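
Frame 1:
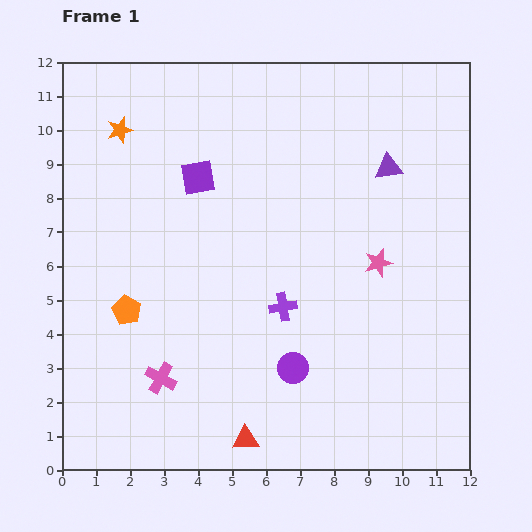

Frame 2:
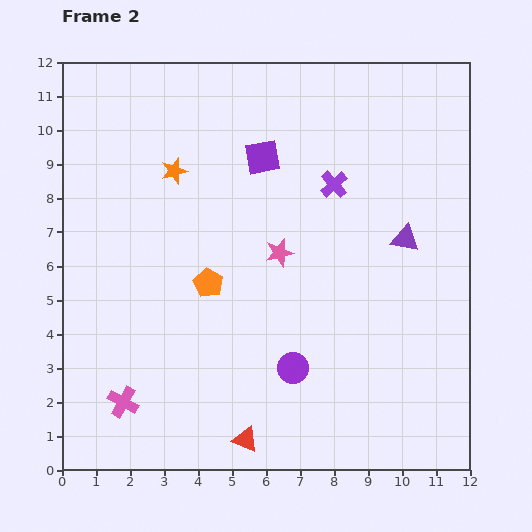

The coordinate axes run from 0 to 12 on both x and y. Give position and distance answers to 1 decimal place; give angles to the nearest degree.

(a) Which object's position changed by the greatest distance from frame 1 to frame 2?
the purple cross

(moved 3.9; next 2.9)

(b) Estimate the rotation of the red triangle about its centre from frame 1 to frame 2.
27° clockwise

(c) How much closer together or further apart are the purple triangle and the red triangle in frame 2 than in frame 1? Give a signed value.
-1.5

Distance in frame 1: 9.0. Distance in frame 2: 7.5.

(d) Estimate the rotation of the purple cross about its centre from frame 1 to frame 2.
31° counter-clockwise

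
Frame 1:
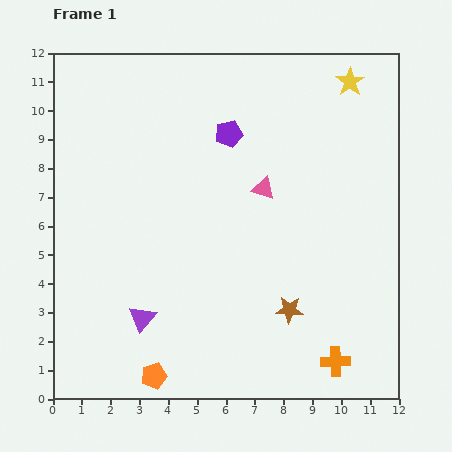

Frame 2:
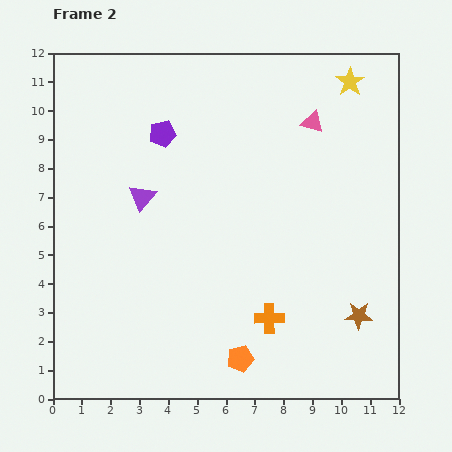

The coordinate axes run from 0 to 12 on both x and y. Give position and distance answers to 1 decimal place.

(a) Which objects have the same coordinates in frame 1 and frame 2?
the yellow star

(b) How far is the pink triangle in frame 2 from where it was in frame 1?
2.9

The pink triangle moved from (7.3, 7.3) to (9.0, 9.6), a distance of √(1.7² + 2.3²) ≈ 2.9.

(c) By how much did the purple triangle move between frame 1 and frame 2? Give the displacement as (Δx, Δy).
(0.0, 4.2)

The purple triangle was at (3.1, 2.8) in frame 1 and (3.1, 7.0) in frame 2.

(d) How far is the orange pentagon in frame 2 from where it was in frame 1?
3.1

The orange pentagon moved from (3.5, 0.8) to (6.5, 1.4), a distance of √(3.0² + 0.6²) ≈ 3.1.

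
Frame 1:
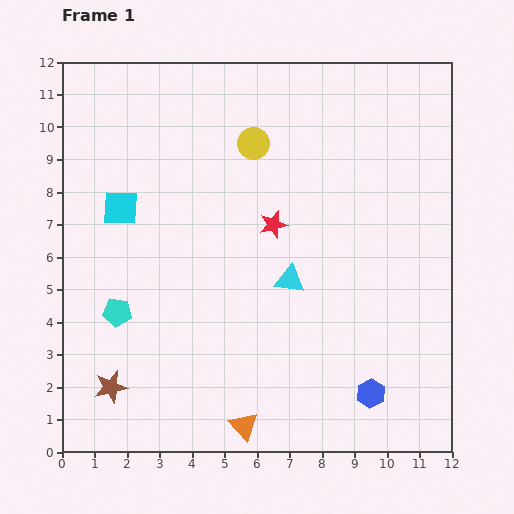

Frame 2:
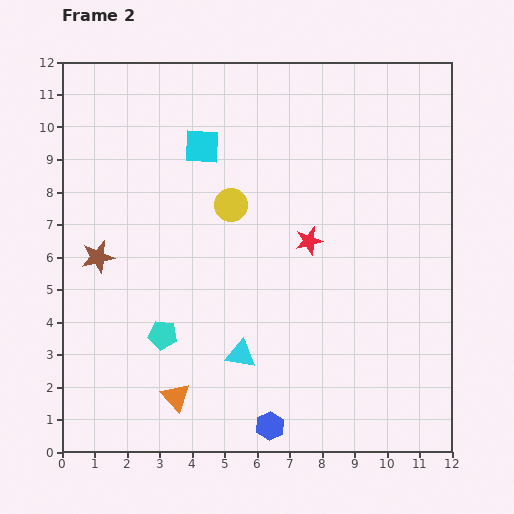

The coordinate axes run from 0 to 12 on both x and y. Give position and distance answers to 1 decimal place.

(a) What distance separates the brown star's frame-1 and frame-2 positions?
4.0

The brown star moved from (1.5, 2.0) to (1.1, 6.0), a distance of √(0.4² + 4.0²) ≈ 4.0.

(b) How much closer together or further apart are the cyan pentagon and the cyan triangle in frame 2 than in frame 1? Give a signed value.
-2.9

Distance in frame 1: 5.4. Distance in frame 2: 2.5.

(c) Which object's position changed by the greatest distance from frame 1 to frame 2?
the brown star

(moved 4.0; next 3.3)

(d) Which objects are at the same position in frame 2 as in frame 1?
none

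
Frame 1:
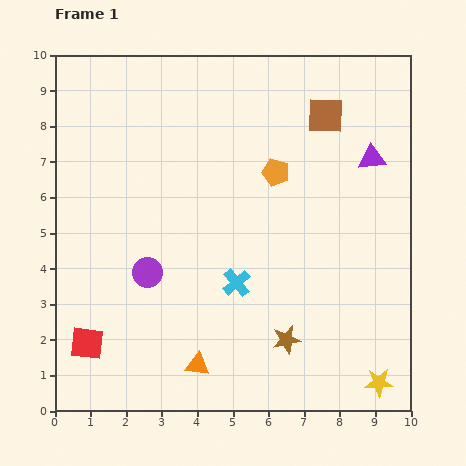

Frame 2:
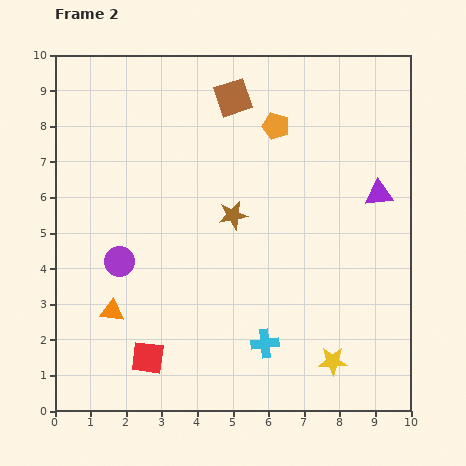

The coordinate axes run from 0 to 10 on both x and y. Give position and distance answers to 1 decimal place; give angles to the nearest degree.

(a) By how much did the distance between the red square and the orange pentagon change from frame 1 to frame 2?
+0.2

Distance in frame 1: 7.2. Distance in frame 2: 7.4.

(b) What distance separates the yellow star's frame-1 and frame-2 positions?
1.4

The yellow star moved from (9.1, 0.8) to (7.8, 1.4), a distance of √(1.3² + 0.6²) ≈ 1.4.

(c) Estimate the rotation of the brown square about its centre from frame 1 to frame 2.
19° counter-clockwise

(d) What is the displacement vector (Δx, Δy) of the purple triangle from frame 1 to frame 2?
(0.2, -1.0)

The purple triangle was at (8.9, 7.1) in frame 1 and (9.1, 6.1) in frame 2.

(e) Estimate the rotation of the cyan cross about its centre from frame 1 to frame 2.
33° clockwise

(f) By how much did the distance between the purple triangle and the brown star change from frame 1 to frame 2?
-1.5

Distance in frame 1: 5.6. Distance in frame 2: 4.1.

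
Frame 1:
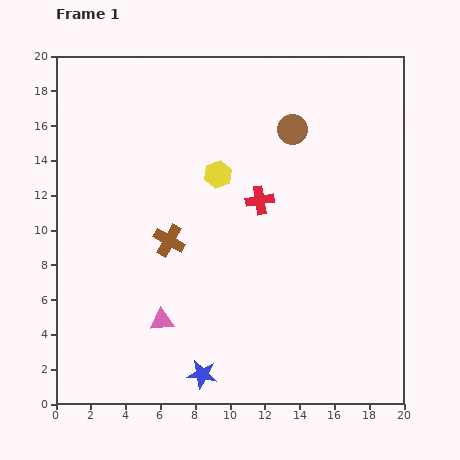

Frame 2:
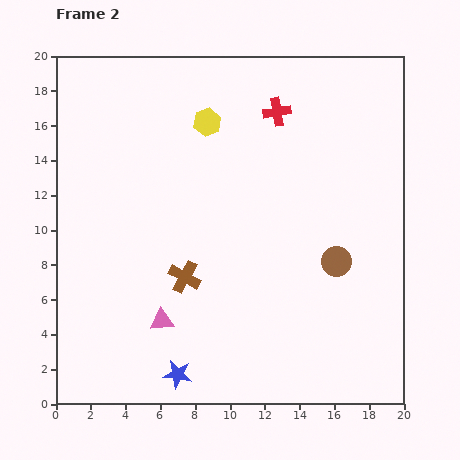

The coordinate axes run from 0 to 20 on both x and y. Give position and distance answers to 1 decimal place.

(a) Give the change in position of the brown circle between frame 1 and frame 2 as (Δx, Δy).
(2.5, -7.6)

The brown circle was at (13.6, 15.8) in frame 1 and (16.1, 8.2) in frame 2.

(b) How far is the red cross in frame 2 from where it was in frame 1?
5.2

The red cross moved from (11.7, 11.7) to (12.7, 16.8), a distance of √(1.0² + 5.1²) ≈ 5.2.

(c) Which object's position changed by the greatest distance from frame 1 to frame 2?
the brown circle

(moved 8.0; next 5.2)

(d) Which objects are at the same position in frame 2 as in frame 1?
the pink triangle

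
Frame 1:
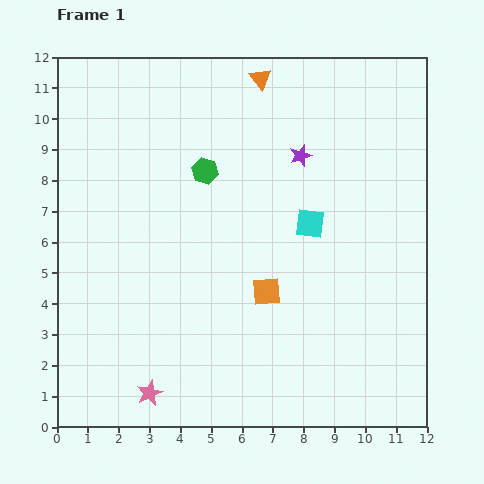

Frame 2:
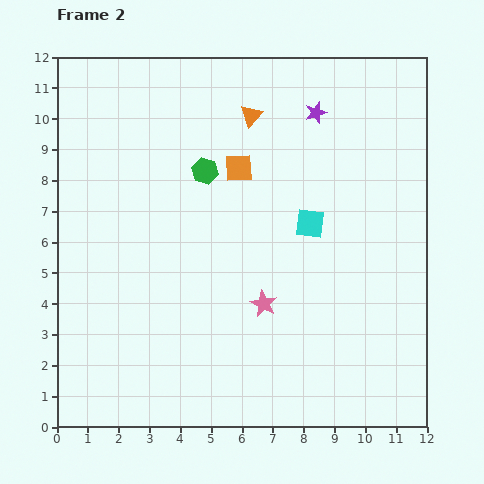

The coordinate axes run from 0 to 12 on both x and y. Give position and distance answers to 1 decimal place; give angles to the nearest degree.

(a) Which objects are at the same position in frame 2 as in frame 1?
the green hexagon, the cyan square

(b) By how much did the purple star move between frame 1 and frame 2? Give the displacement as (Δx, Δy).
(0.5, 1.4)

The purple star was at (7.9, 8.8) in frame 1 and (8.4, 10.2) in frame 2.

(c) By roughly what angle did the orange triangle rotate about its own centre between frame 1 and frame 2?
21° clockwise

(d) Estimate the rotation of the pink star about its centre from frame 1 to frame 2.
20° counter-clockwise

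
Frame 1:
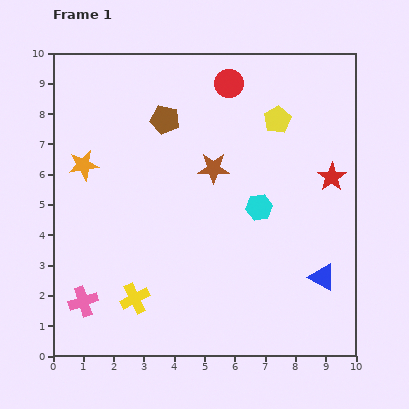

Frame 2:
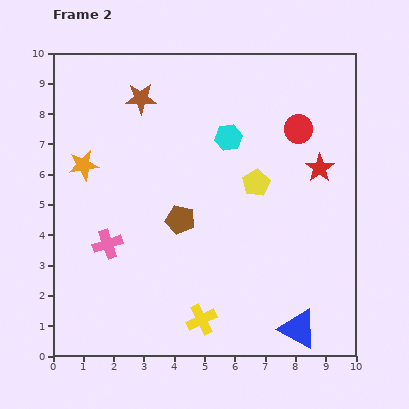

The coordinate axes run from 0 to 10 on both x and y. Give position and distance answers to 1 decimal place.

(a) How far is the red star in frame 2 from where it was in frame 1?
0.5

The red star moved from (9.2, 5.9) to (8.8, 6.2), a distance of √(0.4² + 0.3²) ≈ 0.5.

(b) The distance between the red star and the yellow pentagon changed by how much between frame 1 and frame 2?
-0.4

Distance in frame 1: 2.6. Distance in frame 2: 2.2.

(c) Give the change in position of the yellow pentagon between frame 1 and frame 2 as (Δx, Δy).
(-0.7, -2.1)

The yellow pentagon was at (7.4, 7.8) in frame 1 and (6.7, 5.7) in frame 2.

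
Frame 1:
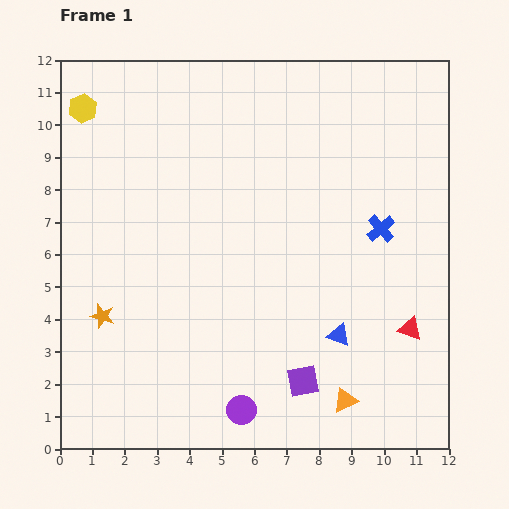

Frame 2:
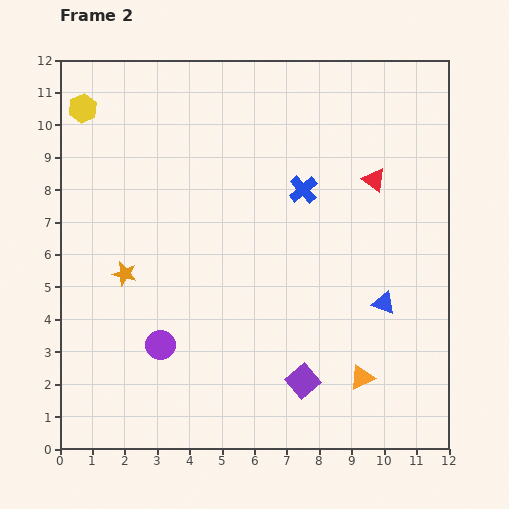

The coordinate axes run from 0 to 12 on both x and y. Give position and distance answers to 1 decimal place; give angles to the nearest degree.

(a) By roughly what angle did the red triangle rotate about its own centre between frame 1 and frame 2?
19° clockwise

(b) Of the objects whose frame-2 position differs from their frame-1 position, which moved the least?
the orange triangle

(moved 0.9)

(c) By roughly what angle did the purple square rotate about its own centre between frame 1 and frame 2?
30° counter-clockwise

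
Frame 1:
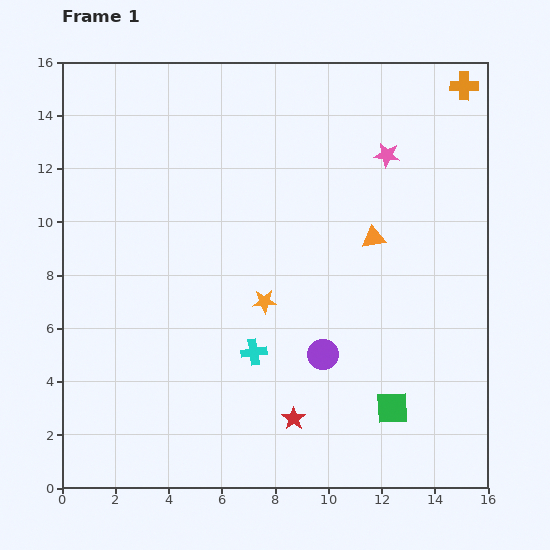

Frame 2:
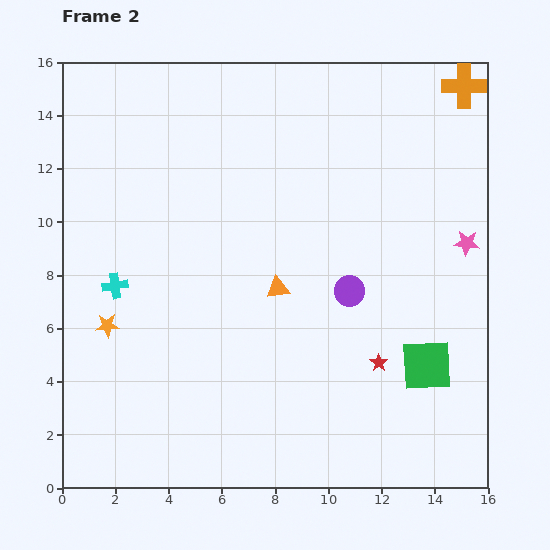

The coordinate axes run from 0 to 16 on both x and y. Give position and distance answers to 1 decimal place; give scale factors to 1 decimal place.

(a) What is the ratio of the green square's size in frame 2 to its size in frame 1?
1.6×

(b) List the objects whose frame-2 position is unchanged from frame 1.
the orange cross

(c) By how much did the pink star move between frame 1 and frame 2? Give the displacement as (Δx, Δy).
(3.0, -3.3)

The pink star was at (12.2, 12.5) in frame 1 and (15.2, 9.2) in frame 2.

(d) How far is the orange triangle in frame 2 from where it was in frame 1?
4.1

The orange triangle moved from (11.7, 9.4) to (8.1, 7.5), a distance of √(3.6² + 1.9²) ≈ 4.1.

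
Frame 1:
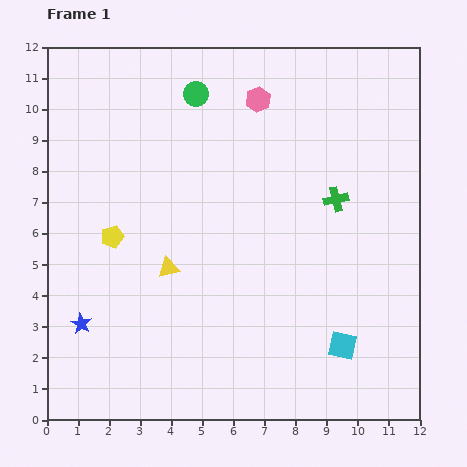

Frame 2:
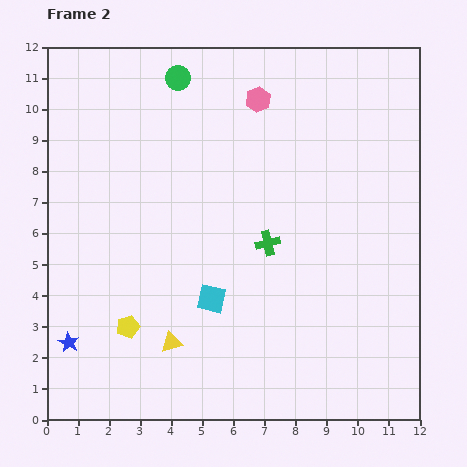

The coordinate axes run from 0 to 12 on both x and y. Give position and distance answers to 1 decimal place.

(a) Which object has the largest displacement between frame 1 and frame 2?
the cyan square

(moved 4.5; next 2.9)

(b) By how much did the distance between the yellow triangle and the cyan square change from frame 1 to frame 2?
-4.2

Distance in frame 1: 6.1. Distance in frame 2: 1.9.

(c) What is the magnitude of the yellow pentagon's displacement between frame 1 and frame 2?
2.9

The yellow pentagon moved from (2.1, 5.9) to (2.6, 3.0), a distance of √(0.5² + 2.9²) ≈ 2.9.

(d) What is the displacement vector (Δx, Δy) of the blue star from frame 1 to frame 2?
(-0.4, -0.6)

The blue star was at (1.1, 3.1) in frame 1 and (0.7, 2.5) in frame 2.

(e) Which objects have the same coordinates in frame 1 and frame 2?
the pink hexagon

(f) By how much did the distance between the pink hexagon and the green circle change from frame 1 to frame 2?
+0.7

Distance in frame 1: 2.0. Distance in frame 2: 2.7.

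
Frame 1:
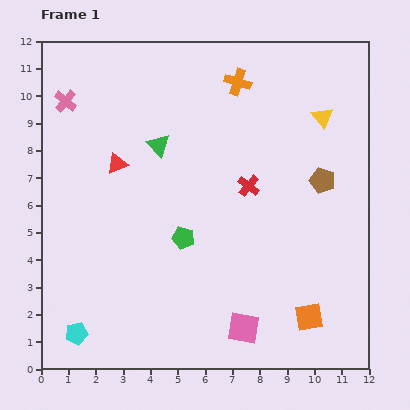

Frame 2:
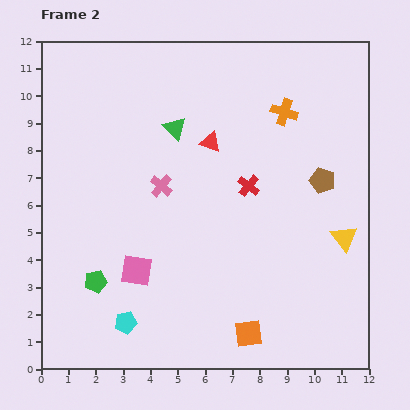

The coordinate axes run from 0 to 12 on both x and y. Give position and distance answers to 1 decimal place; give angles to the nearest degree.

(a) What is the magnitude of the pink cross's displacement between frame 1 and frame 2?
4.7

The pink cross moved from (0.9, 9.8) to (4.4, 6.7), a distance of √(3.5² + 3.1²) ≈ 4.7.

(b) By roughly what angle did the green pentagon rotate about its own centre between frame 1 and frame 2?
26° counter-clockwise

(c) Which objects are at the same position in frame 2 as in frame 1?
the red cross, the brown pentagon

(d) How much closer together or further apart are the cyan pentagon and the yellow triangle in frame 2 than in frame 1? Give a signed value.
-3.4

Distance in frame 1: 12.0. Distance in frame 2: 8.6.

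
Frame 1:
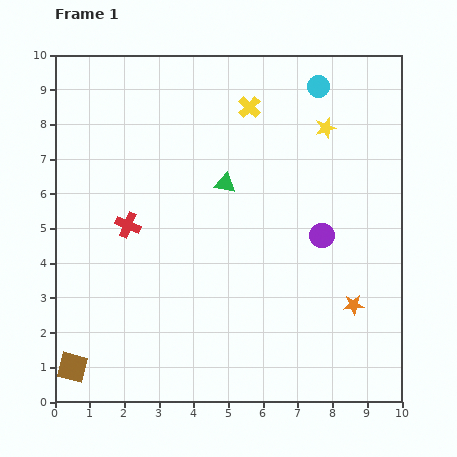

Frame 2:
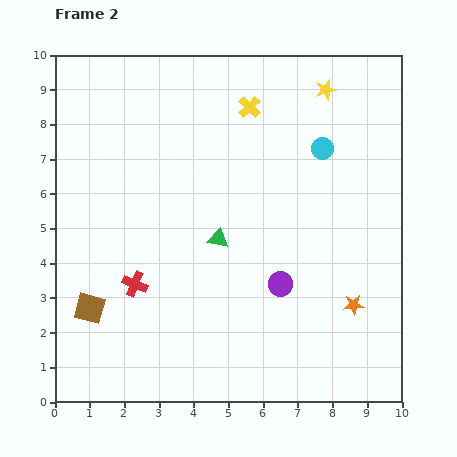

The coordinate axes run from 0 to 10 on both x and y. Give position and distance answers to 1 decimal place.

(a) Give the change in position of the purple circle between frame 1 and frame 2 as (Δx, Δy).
(-1.2, -1.4)

The purple circle was at (7.7, 4.8) in frame 1 and (6.5, 3.4) in frame 2.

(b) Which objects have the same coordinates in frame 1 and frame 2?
the orange star, the yellow cross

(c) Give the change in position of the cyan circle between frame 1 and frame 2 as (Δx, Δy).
(0.1, -1.8)

The cyan circle was at (7.6, 9.1) in frame 1 and (7.7, 7.3) in frame 2.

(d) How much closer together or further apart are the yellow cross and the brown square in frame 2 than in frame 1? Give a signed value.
-1.7

Distance in frame 1: 9.1. Distance in frame 2: 7.4.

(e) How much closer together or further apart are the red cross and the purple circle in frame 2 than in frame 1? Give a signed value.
-1.4

Distance in frame 1: 5.6. Distance in frame 2: 4.2.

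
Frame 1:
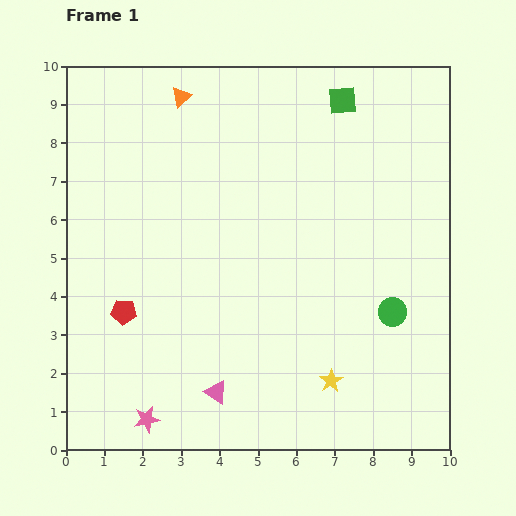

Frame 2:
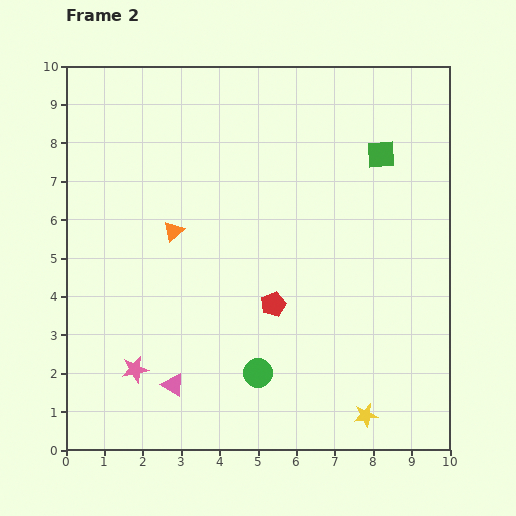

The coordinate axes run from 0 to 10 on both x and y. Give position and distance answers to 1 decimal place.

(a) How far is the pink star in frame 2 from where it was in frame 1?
1.3

The pink star moved from (2.1, 0.8) to (1.8, 2.1), a distance of √(0.3² + 1.3²) ≈ 1.3.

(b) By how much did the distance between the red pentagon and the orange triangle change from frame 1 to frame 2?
-2.6

Distance in frame 1: 5.8. Distance in frame 2: 3.2.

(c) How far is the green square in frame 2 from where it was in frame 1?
1.7

The green square moved from (7.2, 9.1) to (8.2, 7.7), a distance of √(1.0² + 1.4²) ≈ 1.7.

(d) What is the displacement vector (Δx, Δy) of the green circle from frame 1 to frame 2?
(-3.5, -1.6)

The green circle was at (8.5, 3.6) in frame 1 and (5.0, 2.0) in frame 2.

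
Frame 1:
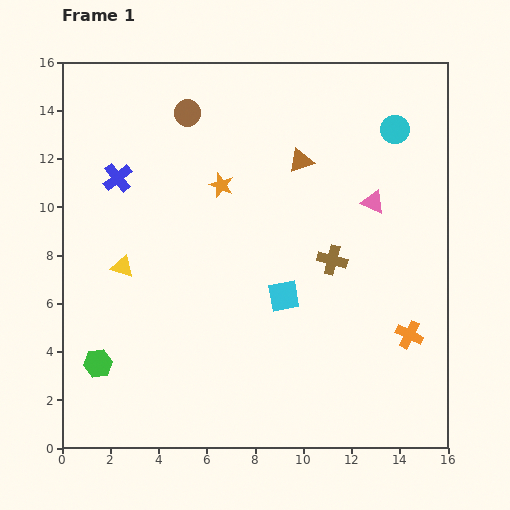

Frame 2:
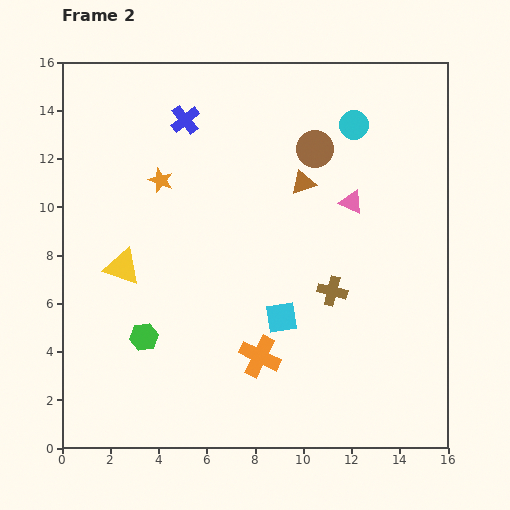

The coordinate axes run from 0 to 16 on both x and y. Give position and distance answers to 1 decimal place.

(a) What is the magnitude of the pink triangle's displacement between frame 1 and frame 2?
0.9

The pink triangle moved from (12.9, 10.2) to (12.0, 10.2), a distance of √(0.9² + 0.0²) ≈ 0.9.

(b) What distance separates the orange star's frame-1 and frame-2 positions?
2.5

The orange star moved from (6.6, 10.9) to (4.1, 11.1), a distance of √(2.5² + 0.2²) ≈ 2.5.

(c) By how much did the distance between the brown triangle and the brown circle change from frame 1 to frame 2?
-3.6

Distance in frame 1: 5.1. Distance in frame 2: 1.5.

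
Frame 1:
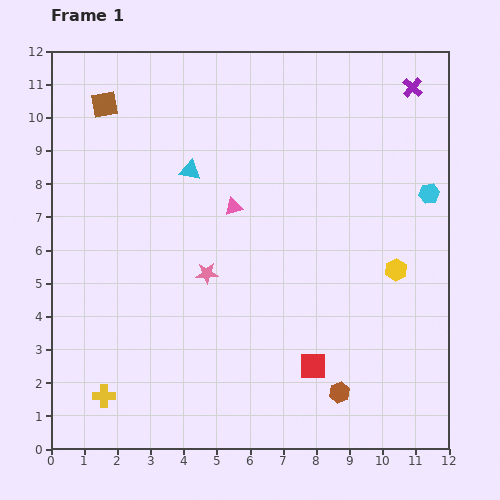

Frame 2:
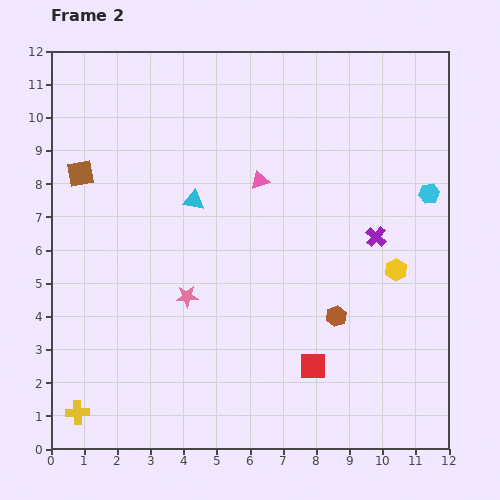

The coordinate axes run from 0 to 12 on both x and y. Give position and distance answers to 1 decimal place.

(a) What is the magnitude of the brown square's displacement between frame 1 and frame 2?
2.2

The brown square moved from (1.6, 10.4) to (0.9, 8.3), a distance of √(0.7² + 2.1²) ≈ 2.2.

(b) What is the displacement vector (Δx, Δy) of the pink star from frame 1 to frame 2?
(-0.6, -0.7)

The pink star was at (4.7, 5.3) in frame 1 and (4.1, 4.6) in frame 2.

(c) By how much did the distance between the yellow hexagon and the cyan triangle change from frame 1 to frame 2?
-0.4

Distance in frame 1: 6.9. Distance in frame 2: 6.5.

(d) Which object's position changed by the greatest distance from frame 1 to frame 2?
the purple cross

(moved 4.6; next 2.3)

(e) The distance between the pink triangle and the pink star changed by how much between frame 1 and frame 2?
+1.9

Distance in frame 1: 2.2. Distance in frame 2: 4.1.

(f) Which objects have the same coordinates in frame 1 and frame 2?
the yellow hexagon, the cyan hexagon, the red square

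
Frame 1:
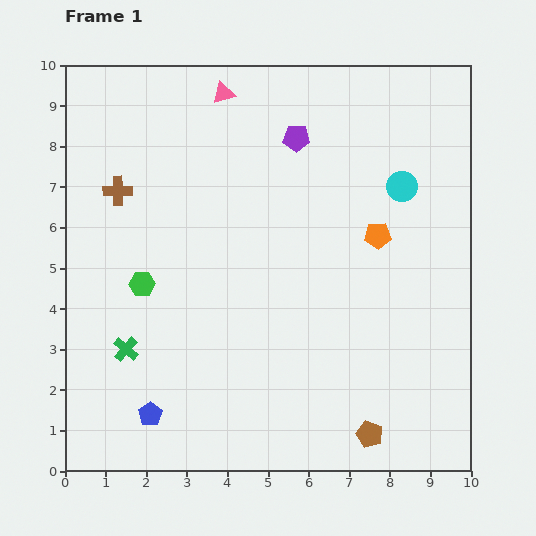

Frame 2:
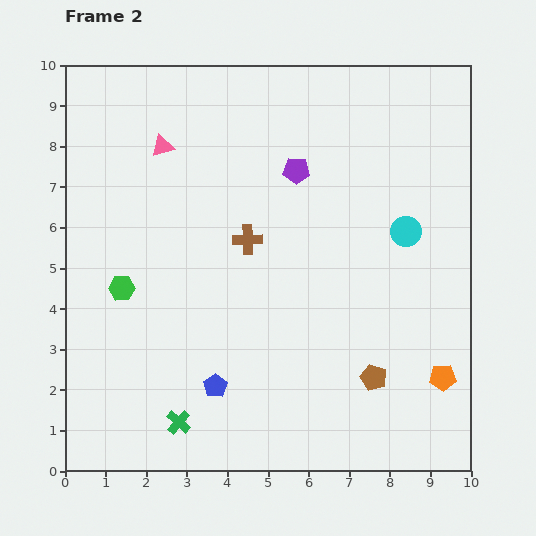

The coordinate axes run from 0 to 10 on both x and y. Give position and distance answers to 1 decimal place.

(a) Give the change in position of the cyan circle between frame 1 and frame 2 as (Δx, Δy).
(0.1, -1.1)

The cyan circle was at (8.3, 7.0) in frame 1 and (8.4, 5.9) in frame 2.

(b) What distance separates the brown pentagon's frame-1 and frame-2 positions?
1.4

The brown pentagon moved from (7.5, 0.9) to (7.6, 2.3), a distance of √(0.1² + 1.4²) ≈ 1.4.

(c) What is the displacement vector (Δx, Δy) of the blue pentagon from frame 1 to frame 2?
(1.6, 0.7)

The blue pentagon was at (2.1, 1.4) in frame 1 and (3.7, 2.1) in frame 2.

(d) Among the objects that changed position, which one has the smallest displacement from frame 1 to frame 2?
the green hexagon

(moved 0.5)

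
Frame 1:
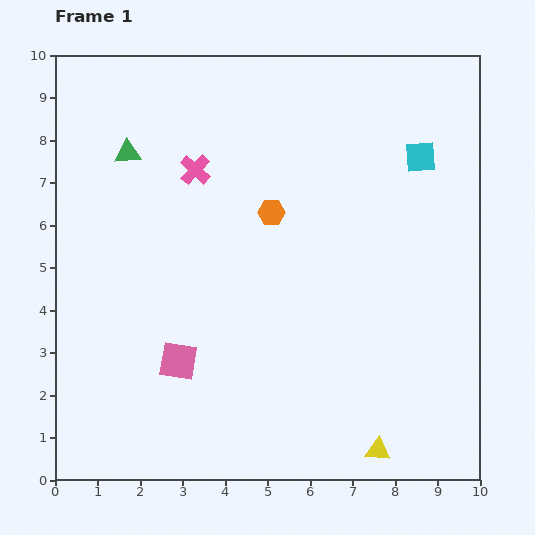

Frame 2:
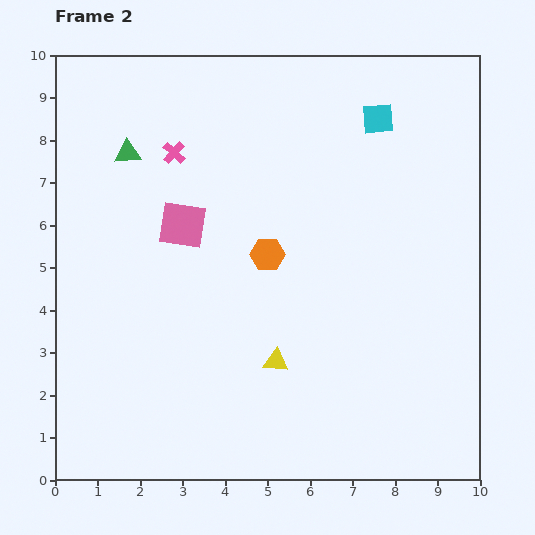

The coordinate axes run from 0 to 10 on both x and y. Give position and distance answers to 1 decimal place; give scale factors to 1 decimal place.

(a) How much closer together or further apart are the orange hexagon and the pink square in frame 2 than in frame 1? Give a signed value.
-2.0

Distance in frame 1: 4.1. Distance in frame 2: 2.1.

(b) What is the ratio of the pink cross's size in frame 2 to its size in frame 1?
0.7×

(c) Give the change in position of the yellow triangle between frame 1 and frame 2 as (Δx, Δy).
(-2.4, 2.1)

The yellow triangle was at (7.6, 0.7) in frame 1 and (5.2, 2.8) in frame 2.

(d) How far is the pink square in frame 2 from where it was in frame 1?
3.2

The pink square moved from (2.9, 2.8) to (3.0, 6.0), a distance of √(0.1² + 3.2²) ≈ 3.2.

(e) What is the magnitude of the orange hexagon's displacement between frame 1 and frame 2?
1.0

The orange hexagon moved from (5.1, 6.3) to (5.0, 5.3), a distance of √(0.1² + 1.0²) ≈ 1.0.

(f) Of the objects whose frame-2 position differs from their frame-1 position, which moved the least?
the pink cross

(moved 0.6)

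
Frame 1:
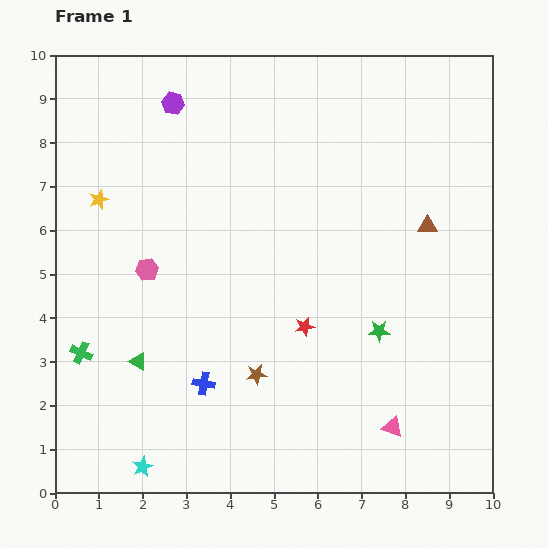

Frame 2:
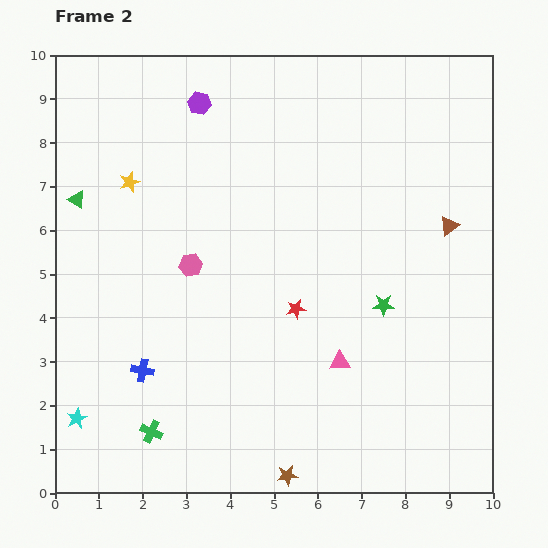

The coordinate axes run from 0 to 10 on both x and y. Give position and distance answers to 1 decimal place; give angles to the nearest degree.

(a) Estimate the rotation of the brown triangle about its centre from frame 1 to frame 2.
34° counter-clockwise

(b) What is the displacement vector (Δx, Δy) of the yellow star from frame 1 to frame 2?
(0.7, 0.4)

The yellow star was at (1.0, 6.7) in frame 1 and (1.7, 7.1) in frame 2.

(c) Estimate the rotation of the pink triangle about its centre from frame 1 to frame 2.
21° counter-clockwise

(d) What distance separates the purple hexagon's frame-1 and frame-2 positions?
0.6

The purple hexagon moved from (2.7, 8.9) to (3.3, 8.9), a distance of √(0.6² + 0.0²) ≈ 0.6.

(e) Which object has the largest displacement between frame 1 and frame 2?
the green triangle

(moved 4.0; next 2.4)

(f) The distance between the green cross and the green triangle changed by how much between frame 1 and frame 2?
+4.3

Distance in frame 1: 1.3. Distance in frame 2: 5.6.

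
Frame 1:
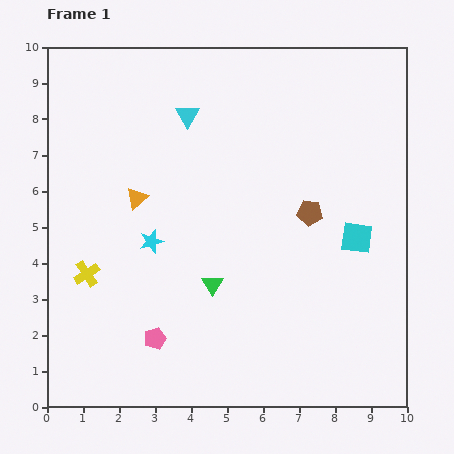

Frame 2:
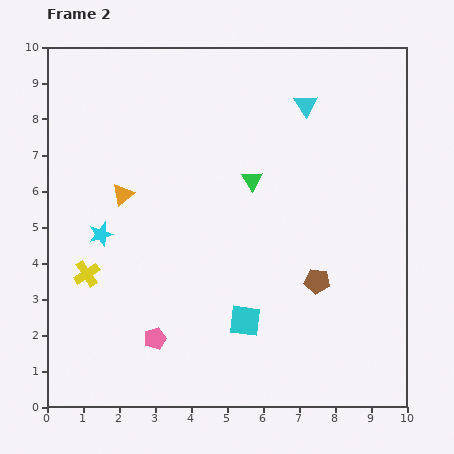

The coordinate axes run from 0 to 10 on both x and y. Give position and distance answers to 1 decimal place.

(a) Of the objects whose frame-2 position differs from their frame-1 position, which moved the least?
the orange triangle

(moved 0.4)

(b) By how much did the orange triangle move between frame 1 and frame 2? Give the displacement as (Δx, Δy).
(-0.4, 0.1)

The orange triangle was at (2.5, 5.8) in frame 1 and (2.1, 5.9) in frame 2.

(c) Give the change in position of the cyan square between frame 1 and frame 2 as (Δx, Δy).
(-3.1, -2.3)

The cyan square was at (8.6, 4.7) in frame 1 and (5.5, 2.4) in frame 2.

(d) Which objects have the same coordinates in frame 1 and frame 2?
the pink pentagon, the yellow cross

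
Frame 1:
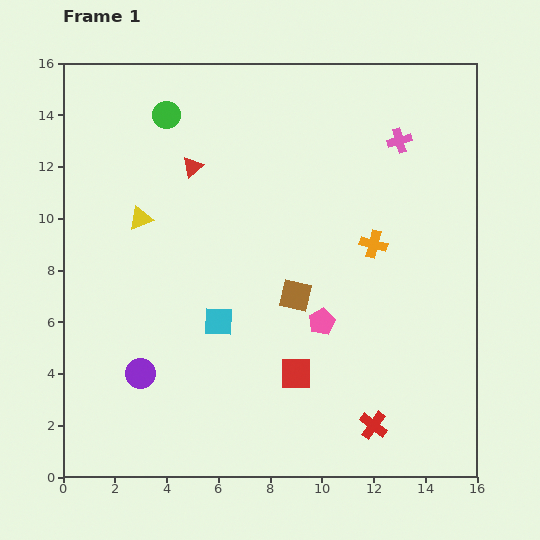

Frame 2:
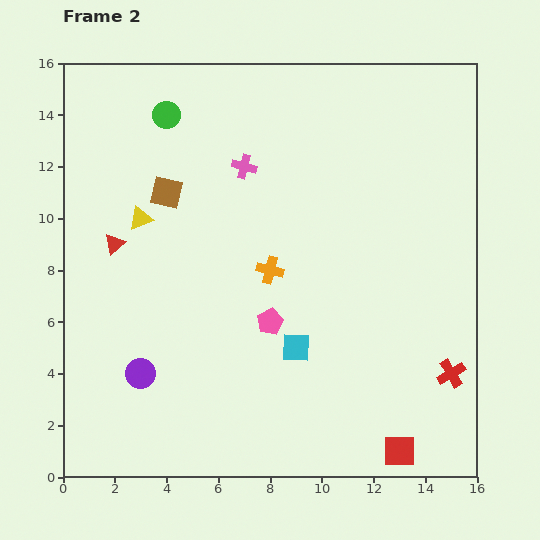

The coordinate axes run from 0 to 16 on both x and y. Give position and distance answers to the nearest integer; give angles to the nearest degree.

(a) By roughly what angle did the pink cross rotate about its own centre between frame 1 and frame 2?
30° clockwise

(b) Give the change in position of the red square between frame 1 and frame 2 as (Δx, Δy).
(4, -3)

The red square was at (9, 4) in frame 1 and (13, 1) in frame 2.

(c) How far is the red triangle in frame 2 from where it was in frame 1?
4

The red triangle moved from (5, 12) to (2, 9), a distance of √(3² + 3²) ≈ 4.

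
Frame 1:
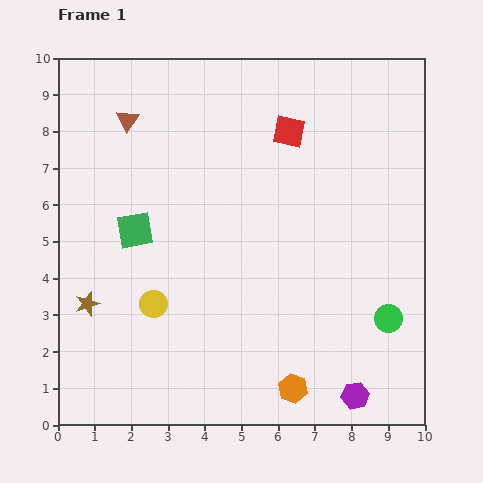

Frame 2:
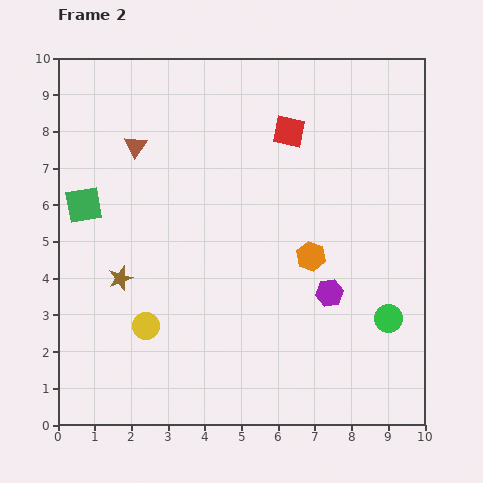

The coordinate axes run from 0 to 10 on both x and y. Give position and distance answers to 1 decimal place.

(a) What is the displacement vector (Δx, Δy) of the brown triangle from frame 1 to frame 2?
(0.2, -0.7)

The brown triangle was at (1.9, 8.3) in frame 1 and (2.1, 7.6) in frame 2.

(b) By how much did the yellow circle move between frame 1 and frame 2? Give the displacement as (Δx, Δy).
(-0.2, -0.6)

The yellow circle was at (2.6, 3.3) in frame 1 and (2.4, 2.7) in frame 2.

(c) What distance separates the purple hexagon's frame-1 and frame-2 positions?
2.9

The purple hexagon moved from (8.1, 0.8) to (7.4, 3.6), a distance of √(0.7² + 2.8²) ≈ 2.9.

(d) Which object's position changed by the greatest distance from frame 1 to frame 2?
the orange hexagon

(moved 3.6; next 2.9)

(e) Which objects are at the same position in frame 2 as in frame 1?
the green circle, the red square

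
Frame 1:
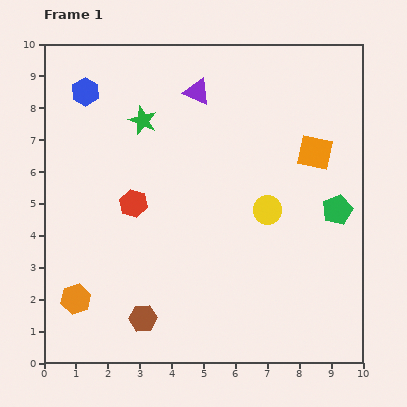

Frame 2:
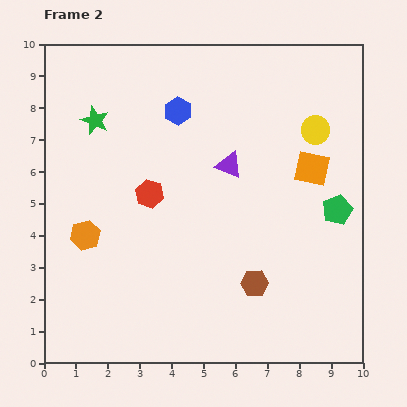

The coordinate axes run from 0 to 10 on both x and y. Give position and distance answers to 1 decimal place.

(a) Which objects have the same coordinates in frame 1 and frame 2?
the green pentagon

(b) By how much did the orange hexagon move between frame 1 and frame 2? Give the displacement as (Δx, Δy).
(0.3, 2.0)

The orange hexagon was at (1.0, 2.0) in frame 1 and (1.3, 4.0) in frame 2.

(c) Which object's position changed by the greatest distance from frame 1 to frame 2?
the brown hexagon

(moved 3.7; next 3.0)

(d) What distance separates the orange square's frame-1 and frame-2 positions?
0.5

The orange square moved from (8.5, 6.6) to (8.4, 6.1), a distance of √(0.1² + 0.5²) ≈ 0.5.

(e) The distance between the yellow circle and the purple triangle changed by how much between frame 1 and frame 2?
-1.4

Distance in frame 1: 4.3. Distance in frame 2: 2.9.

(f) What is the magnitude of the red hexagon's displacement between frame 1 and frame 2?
0.6

The red hexagon moved from (2.8, 5.0) to (3.3, 5.3), a distance of √(0.5² + 0.3²) ≈ 0.6.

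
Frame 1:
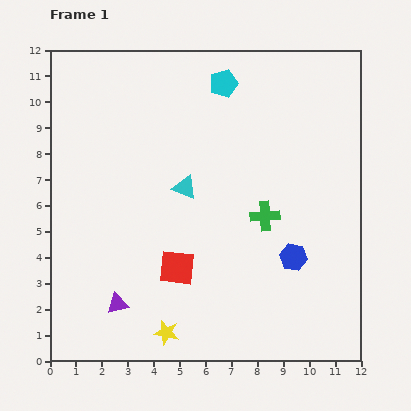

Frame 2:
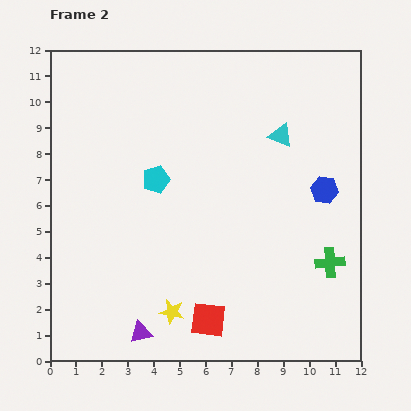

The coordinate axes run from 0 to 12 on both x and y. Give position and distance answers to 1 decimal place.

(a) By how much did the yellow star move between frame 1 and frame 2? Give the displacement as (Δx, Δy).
(0.2, 0.8)

The yellow star was at (4.5, 1.1) in frame 1 and (4.7, 1.9) in frame 2.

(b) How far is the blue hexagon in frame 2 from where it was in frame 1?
2.9

The blue hexagon moved from (9.4, 4.0) to (10.6, 6.6), a distance of √(1.2² + 2.6²) ≈ 2.9.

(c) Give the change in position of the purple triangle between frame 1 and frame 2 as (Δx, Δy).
(0.9, -1.1)

The purple triangle was at (2.6, 2.2) in frame 1 and (3.5, 1.1) in frame 2.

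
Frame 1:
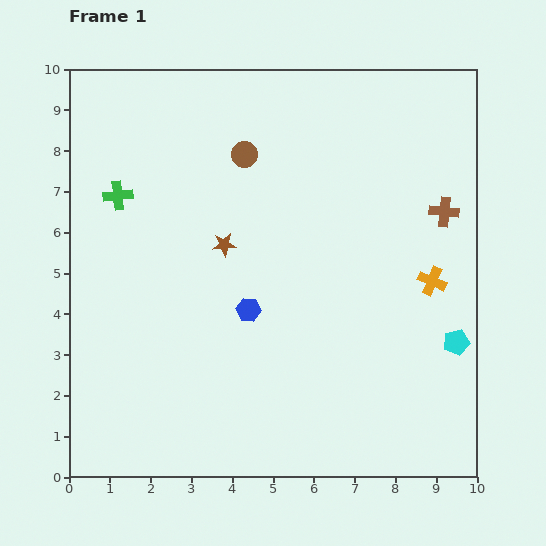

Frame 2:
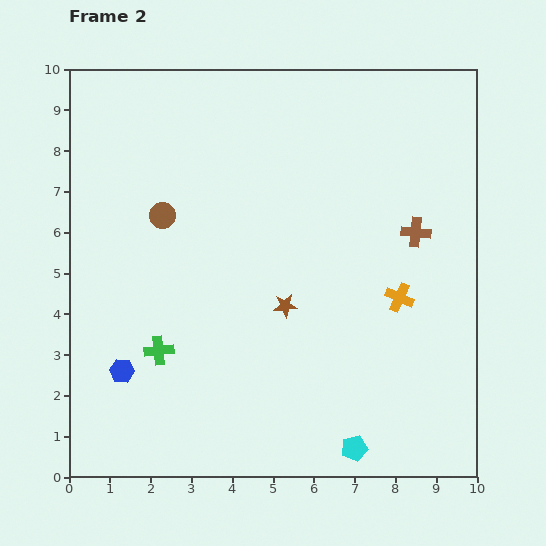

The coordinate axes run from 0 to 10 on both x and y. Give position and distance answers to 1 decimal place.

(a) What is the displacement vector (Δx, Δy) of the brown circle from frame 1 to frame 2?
(-2.0, -1.5)

The brown circle was at (4.3, 7.9) in frame 1 and (2.3, 6.4) in frame 2.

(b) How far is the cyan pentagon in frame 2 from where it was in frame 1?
3.6

The cyan pentagon moved from (9.5, 3.3) to (7.0, 0.7), a distance of √(2.5² + 2.6²) ≈ 3.6.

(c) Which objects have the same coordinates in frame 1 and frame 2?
none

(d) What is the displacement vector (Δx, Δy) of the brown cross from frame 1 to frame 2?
(-0.7, -0.5)

The brown cross was at (9.2, 6.5) in frame 1 and (8.5, 6.0) in frame 2.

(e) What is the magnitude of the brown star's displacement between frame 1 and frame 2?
2.1

The brown star moved from (3.8, 5.7) to (5.3, 4.2), a distance of √(1.5² + 1.5²) ≈ 2.1.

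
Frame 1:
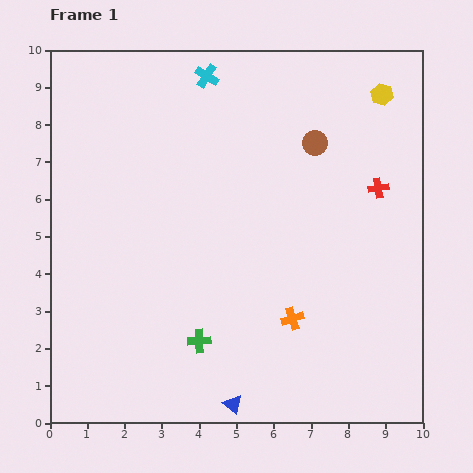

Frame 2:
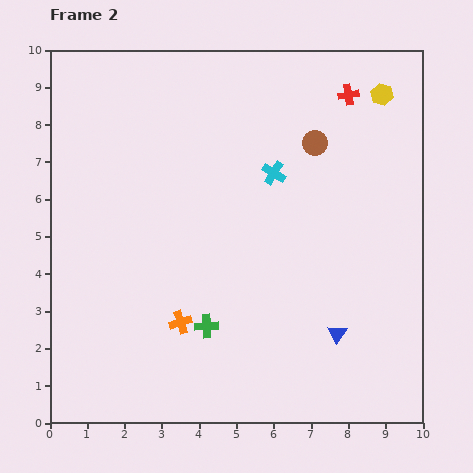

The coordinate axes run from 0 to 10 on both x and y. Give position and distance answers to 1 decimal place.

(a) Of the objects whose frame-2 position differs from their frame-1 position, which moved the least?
the green cross

(moved 0.4)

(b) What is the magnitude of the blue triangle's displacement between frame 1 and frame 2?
3.4

The blue triangle moved from (4.9, 0.5) to (7.7, 2.4), a distance of √(2.8² + 1.9²) ≈ 3.4.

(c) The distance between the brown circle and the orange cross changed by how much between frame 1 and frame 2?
+1.3

Distance in frame 1: 4.7. Distance in frame 2: 6.0.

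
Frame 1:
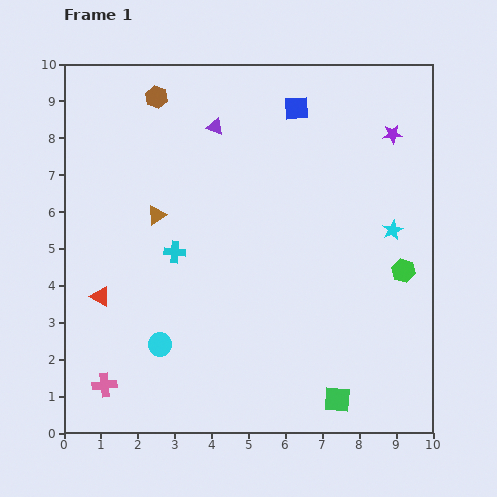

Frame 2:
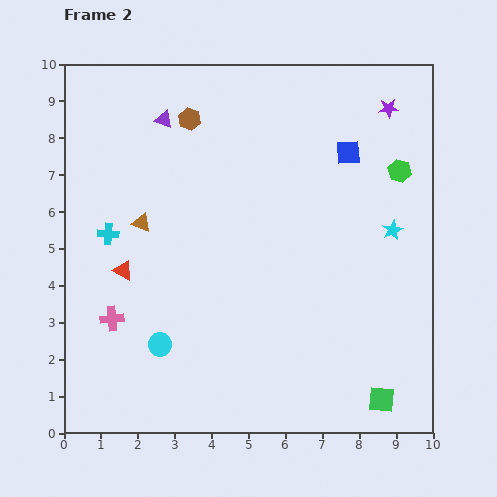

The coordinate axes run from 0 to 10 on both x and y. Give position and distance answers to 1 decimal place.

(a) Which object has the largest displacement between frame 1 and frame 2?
the green hexagon

(moved 2.7; next 1.9)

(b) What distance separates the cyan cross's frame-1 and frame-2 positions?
1.9

The cyan cross moved from (3.0, 4.9) to (1.2, 5.4), a distance of √(1.8² + 0.5²) ≈ 1.9.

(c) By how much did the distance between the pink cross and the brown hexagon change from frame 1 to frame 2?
-2.1

Distance in frame 1: 7.9. Distance in frame 2: 5.8.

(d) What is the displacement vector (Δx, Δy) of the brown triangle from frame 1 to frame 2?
(-0.4, -0.2)

The brown triangle was at (2.5, 5.9) in frame 1 and (2.1, 5.7) in frame 2.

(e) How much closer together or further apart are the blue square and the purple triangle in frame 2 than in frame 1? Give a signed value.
+2.8

Distance in frame 1: 2.3. Distance in frame 2: 5.1.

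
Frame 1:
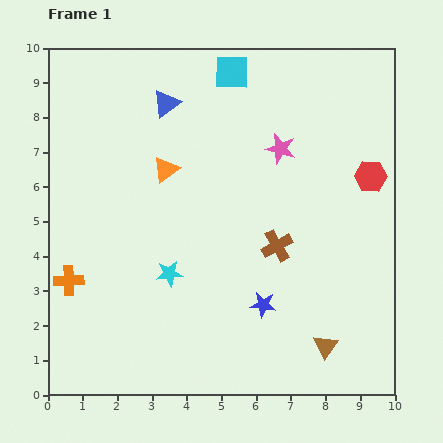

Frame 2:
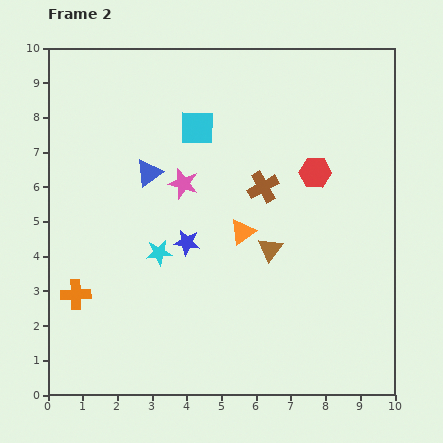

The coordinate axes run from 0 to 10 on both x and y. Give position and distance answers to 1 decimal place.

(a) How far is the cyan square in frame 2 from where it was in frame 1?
1.9

The cyan square moved from (5.3, 9.3) to (4.3, 7.7), a distance of √(1.0² + 1.6²) ≈ 1.9.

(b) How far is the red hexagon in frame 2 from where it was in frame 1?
1.6

The red hexagon moved from (9.3, 6.3) to (7.7, 6.4), a distance of √(1.6² + 0.1²) ≈ 1.6.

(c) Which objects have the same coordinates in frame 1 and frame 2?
none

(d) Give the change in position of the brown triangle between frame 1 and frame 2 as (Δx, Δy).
(-1.6, 2.8)

The brown triangle was at (8.0, 1.4) in frame 1 and (6.4, 4.2) in frame 2.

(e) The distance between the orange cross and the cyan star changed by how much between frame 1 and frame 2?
-0.2

Distance in frame 1: 2.9. Distance in frame 2: 2.7.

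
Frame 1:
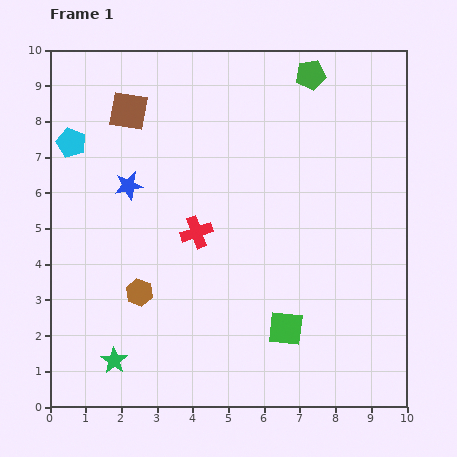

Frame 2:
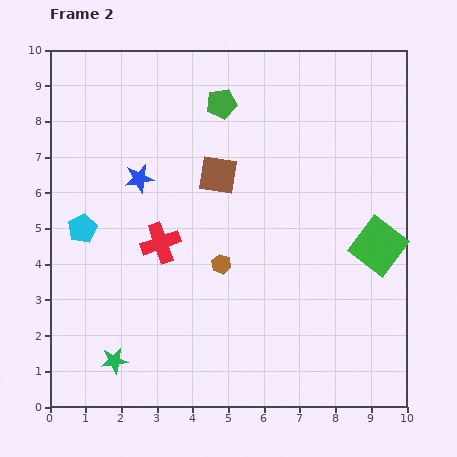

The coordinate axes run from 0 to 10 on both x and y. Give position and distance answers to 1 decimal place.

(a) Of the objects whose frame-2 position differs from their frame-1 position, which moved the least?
the blue star

(moved 0.4)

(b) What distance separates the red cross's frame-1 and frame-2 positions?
1.0

The red cross moved from (4.1, 4.9) to (3.1, 4.6), a distance of √(1.0² + 0.3²) ≈ 1.0.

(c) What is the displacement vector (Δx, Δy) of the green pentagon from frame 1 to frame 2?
(-2.5, -0.8)

The green pentagon was at (7.3, 9.3) in frame 1 and (4.8, 8.5) in frame 2.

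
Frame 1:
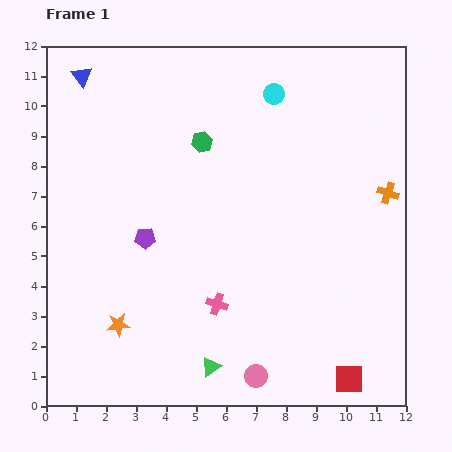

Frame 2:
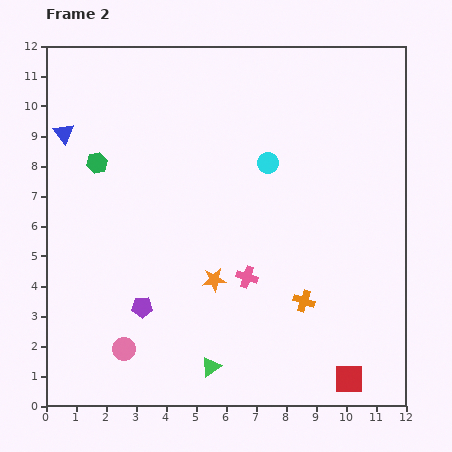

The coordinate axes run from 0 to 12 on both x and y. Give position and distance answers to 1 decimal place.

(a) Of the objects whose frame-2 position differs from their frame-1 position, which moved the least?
the pink cross

(moved 1.3)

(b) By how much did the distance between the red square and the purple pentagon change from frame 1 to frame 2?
-1.0

Distance in frame 1: 8.3. Distance in frame 2: 7.3.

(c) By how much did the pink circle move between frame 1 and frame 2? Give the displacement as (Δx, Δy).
(-4.4, 0.9)

The pink circle was at (7.0, 1.0) in frame 1 and (2.6, 1.9) in frame 2.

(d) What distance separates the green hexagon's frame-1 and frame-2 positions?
3.6

The green hexagon moved from (5.2, 8.8) to (1.7, 8.1), a distance of √(3.5² + 0.7²) ≈ 3.6.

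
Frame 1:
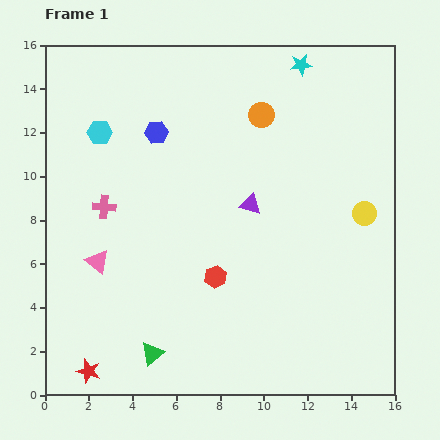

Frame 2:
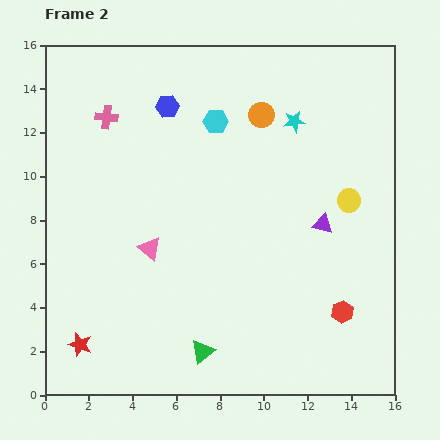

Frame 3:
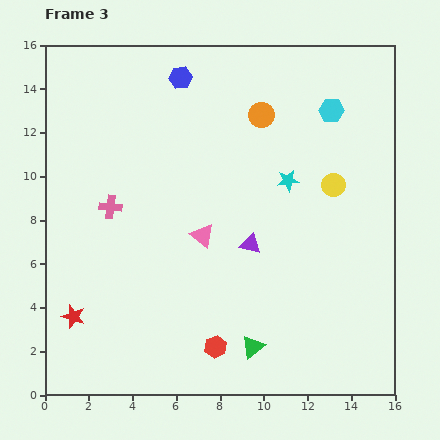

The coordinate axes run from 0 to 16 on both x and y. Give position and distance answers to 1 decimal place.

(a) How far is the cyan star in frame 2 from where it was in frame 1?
2.6

The cyan star moved from (11.7, 15.1) to (11.4, 12.5), a distance of √(0.3² + 2.6²) ≈ 2.6.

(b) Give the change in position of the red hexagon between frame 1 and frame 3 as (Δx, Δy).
(0.0, -3.2)

The red hexagon was at (7.8, 5.4) in frame 1 and (7.8, 2.2) in frame 3.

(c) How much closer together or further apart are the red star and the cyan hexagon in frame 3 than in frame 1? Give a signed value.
+4.2

Distance in frame 1: 10.9. Distance in frame 3: 15.1.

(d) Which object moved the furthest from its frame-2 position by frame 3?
the red hexagon

(moved 6.0; next 5.3)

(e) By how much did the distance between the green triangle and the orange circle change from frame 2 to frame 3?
-0.5

Distance in frame 2: 11.1. Distance in frame 3: 10.6.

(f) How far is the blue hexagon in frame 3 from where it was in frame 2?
1.4

The blue hexagon moved from (5.6, 13.2) to (6.2, 14.5), a distance of √(0.6² + 1.3²) ≈ 1.4.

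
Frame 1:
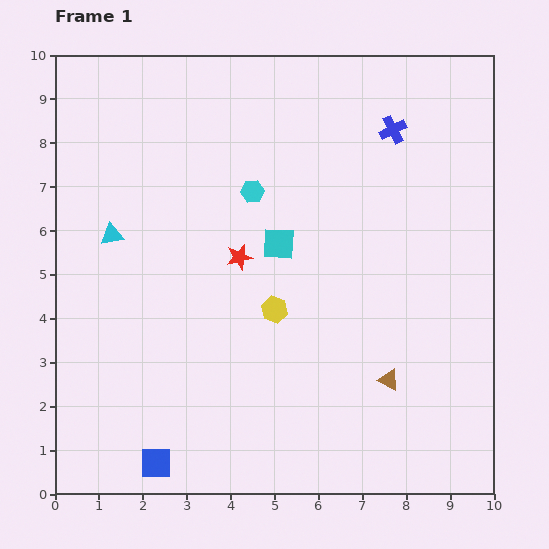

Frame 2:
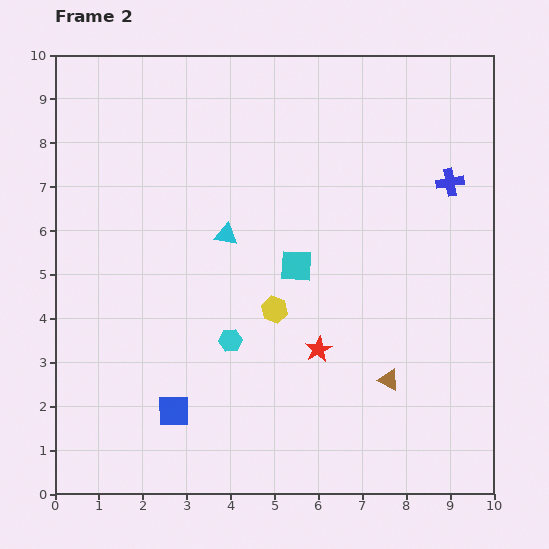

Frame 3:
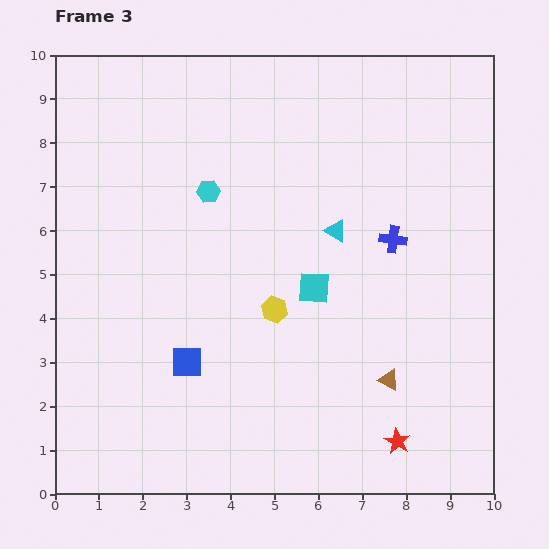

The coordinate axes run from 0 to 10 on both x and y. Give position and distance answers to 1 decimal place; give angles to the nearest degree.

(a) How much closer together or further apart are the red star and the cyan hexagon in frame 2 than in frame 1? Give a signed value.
+0.5

Distance in frame 1: 1.5. Distance in frame 2: 2.0.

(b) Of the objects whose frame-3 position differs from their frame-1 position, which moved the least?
the cyan hexagon

(moved 1.0)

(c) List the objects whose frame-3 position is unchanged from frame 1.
the yellow hexagon, the brown triangle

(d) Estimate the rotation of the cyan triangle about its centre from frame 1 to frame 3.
42° clockwise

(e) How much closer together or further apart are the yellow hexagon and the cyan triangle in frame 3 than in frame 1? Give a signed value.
-1.8

Distance in frame 1: 4.1. Distance in frame 3: 2.3.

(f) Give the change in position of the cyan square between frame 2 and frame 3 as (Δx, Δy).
(0.4, -0.5)

The cyan square was at (5.5, 5.2) in frame 2 and (5.9, 4.7) in frame 3.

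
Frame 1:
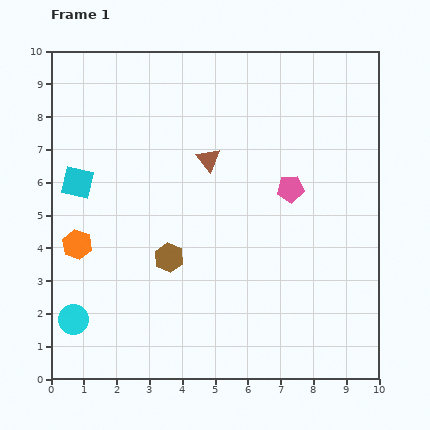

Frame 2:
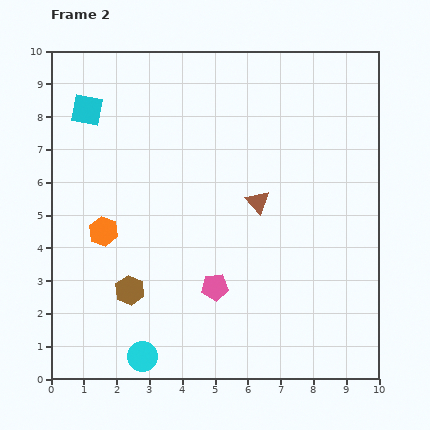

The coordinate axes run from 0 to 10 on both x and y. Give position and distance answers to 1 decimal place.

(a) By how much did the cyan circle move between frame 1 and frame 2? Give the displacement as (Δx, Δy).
(2.1, -1.1)

The cyan circle was at (0.7, 1.8) in frame 1 and (2.8, 0.7) in frame 2.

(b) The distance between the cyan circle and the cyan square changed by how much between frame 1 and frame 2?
+3.5

Distance in frame 1: 4.2. Distance in frame 2: 7.7.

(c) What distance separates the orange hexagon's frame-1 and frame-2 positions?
0.9

The orange hexagon moved from (0.8, 4.1) to (1.6, 4.5), a distance of √(0.8² + 0.4²) ≈ 0.9.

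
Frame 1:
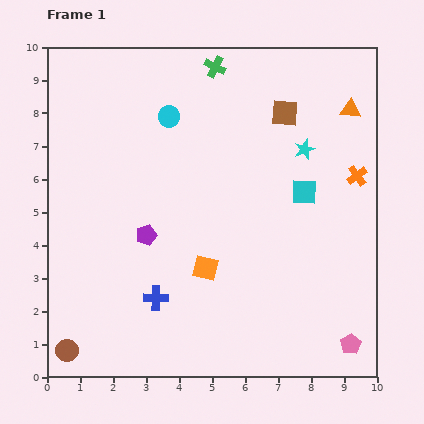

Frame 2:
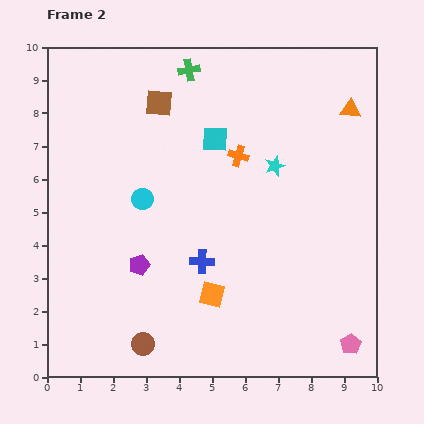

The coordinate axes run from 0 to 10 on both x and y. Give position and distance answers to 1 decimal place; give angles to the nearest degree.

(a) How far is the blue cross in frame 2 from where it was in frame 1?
1.8

The blue cross moved from (3.3, 2.4) to (4.7, 3.5), a distance of √(1.4² + 1.1²) ≈ 1.8.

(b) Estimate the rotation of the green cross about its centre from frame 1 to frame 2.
36° counter-clockwise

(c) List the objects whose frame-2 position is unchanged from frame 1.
the orange triangle, the pink pentagon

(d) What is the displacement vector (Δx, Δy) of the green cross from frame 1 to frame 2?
(-0.8, -0.1)

The green cross was at (5.1, 9.4) in frame 1 and (4.3, 9.3) in frame 2.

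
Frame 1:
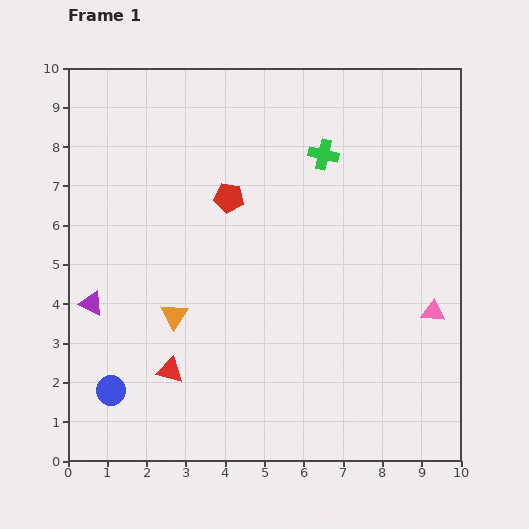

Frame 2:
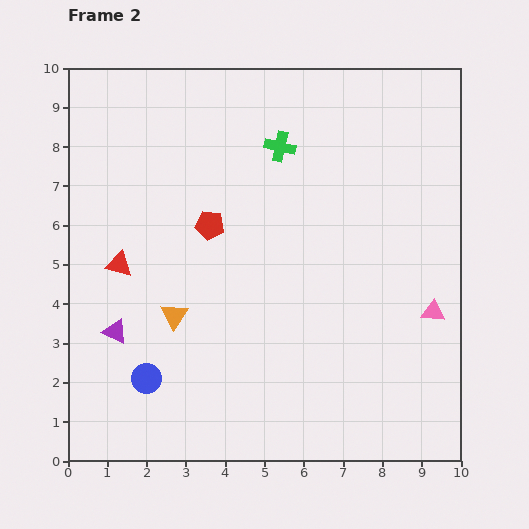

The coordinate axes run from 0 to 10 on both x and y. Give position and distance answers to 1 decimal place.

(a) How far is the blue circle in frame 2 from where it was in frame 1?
0.9

The blue circle moved from (1.1, 1.8) to (2.0, 2.1), a distance of √(0.9² + 0.3²) ≈ 0.9.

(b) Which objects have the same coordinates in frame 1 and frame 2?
the pink triangle, the orange triangle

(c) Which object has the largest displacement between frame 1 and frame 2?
the red triangle

(moved 3.0; next 1.1)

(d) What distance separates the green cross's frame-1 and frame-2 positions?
1.1

The green cross moved from (6.5, 7.8) to (5.4, 8.0), a distance of √(1.1² + 0.2²) ≈ 1.1.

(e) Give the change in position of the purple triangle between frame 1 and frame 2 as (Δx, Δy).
(0.6, -0.7)

The purple triangle was at (0.6, 4.0) in frame 1 and (1.2, 3.3) in frame 2.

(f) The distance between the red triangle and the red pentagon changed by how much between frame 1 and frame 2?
-2.1

Distance in frame 1: 4.6. Distance in frame 2: 2.5.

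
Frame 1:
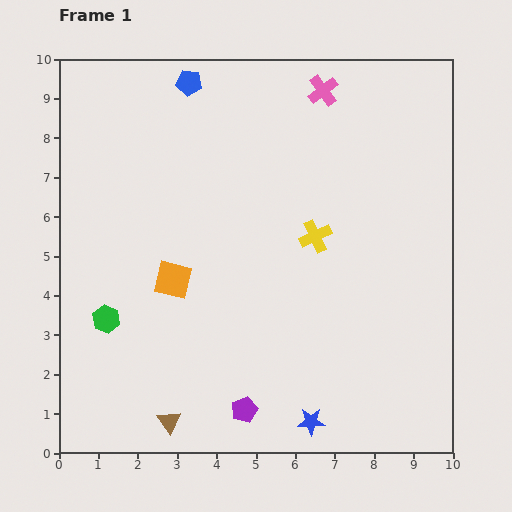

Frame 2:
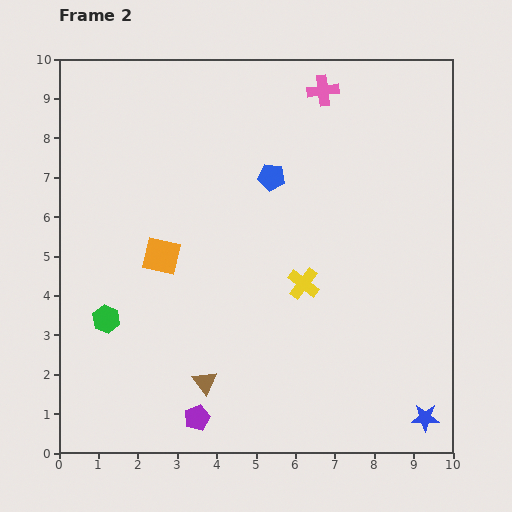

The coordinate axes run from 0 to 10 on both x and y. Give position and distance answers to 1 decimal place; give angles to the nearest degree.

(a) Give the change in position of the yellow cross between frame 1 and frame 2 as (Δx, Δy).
(-0.3, -1.2)

The yellow cross was at (6.5, 5.5) in frame 1 and (6.2, 4.3) in frame 2.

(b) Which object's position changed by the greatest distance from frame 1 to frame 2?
the blue pentagon

(moved 3.2; next 2.9)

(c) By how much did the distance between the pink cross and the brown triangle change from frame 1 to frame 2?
-1.3

Distance in frame 1: 9.3. Distance in frame 2: 8.0.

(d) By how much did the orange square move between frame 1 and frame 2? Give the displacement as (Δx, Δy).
(-0.3, 0.6)

The orange square was at (2.9, 4.4) in frame 1 and (2.6, 5.0) in frame 2.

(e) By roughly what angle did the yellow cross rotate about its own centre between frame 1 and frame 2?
28° counter-clockwise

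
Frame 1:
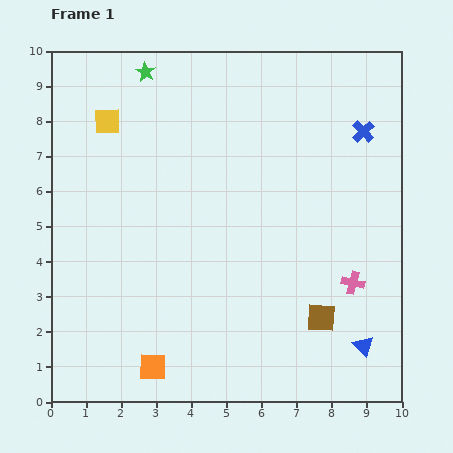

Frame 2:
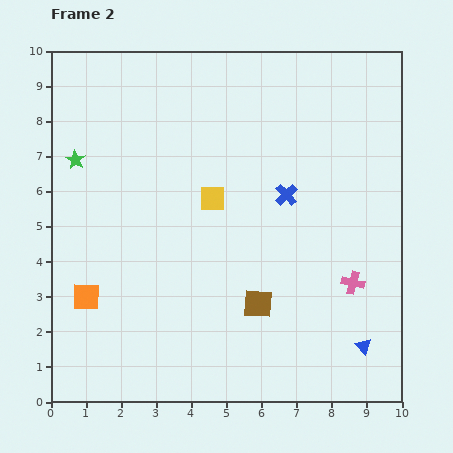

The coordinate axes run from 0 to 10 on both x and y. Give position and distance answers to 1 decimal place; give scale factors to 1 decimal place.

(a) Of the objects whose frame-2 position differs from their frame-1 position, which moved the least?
the brown square

(moved 1.8)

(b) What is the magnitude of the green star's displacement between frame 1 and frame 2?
3.2

The green star moved from (2.7, 9.4) to (0.7, 6.9), a distance of √(2.0² + 2.5²) ≈ 3.2.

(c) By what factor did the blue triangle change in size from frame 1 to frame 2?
0.8×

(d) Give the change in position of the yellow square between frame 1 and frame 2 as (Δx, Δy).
(3.0, -2.2)

The yellow square was at (1.6, 8.0) in frame 1 and (4.6, 5.8) in frame 2.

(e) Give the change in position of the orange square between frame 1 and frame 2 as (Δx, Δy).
(-1.9, 2.0)

The orange square was at (2.9, 1.0) in frame 1 and (1.0, 3.0) in frame 2.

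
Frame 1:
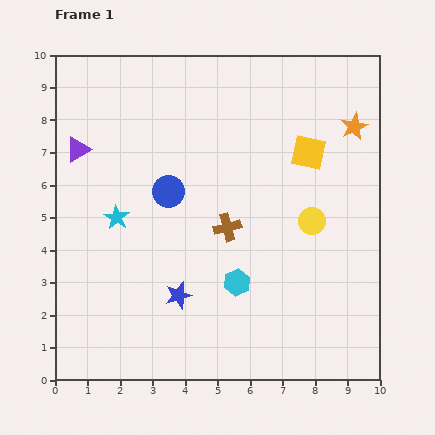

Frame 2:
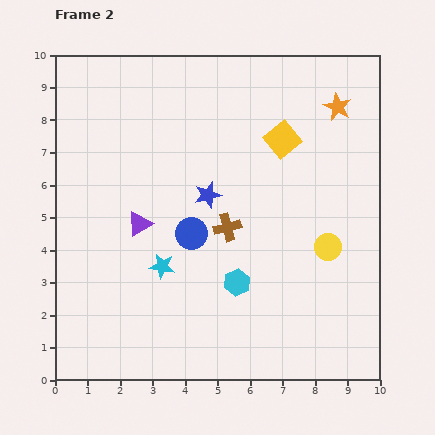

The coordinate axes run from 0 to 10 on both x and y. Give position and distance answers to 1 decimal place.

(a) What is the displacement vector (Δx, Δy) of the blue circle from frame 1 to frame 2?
(0.7, -1.3)

The blue circle was at (3.5, 5.8) in frame 1 and (4.2, 4.5) in frame 2.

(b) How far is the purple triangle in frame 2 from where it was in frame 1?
3.0

The purple triangle moved from (0.7, 7.1) to (2.6, 4.8), a distance of √(1.9² + 2.3²) ≈ 3.0.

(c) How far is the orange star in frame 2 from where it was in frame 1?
0.8

The orange star moved from (9.2, 7.8) to (8.7, 8.4), a distance of √(0.5² + 0.6²) ≈ 0.8.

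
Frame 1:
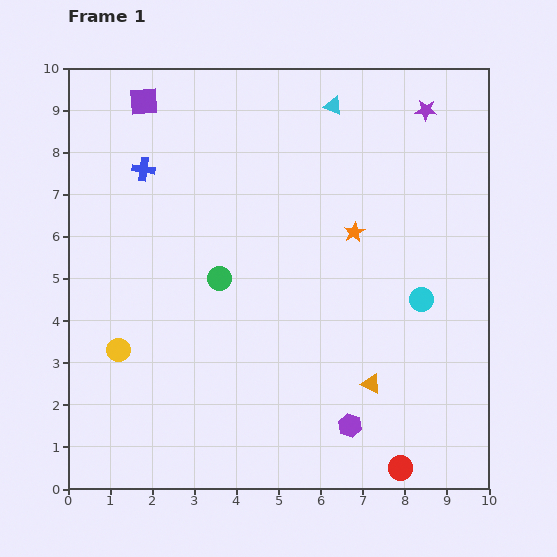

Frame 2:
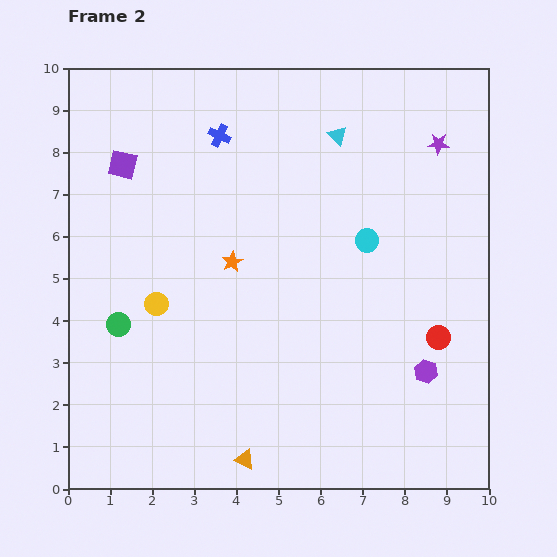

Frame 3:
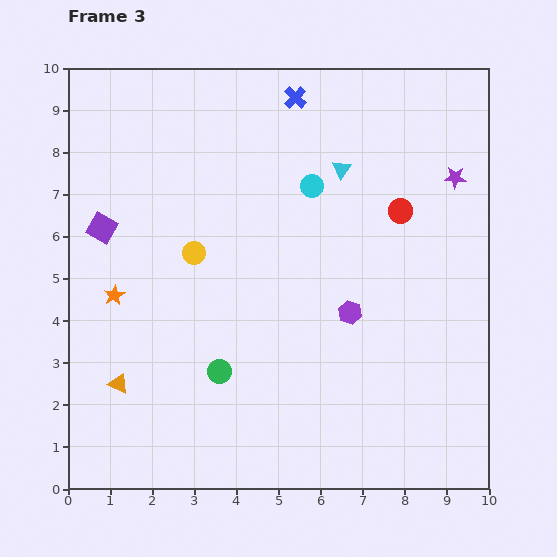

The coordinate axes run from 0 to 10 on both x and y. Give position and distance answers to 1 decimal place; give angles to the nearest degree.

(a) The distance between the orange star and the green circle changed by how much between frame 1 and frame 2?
-0.3

Distance in frame 1: 3.4. Distance in frame 2: 3.1.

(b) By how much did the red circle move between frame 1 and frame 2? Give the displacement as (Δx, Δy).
(0.9, 3.1)

The red circle was at (7.9, 0.5) in frame 1 and (8.8, 3.6) in frame 2.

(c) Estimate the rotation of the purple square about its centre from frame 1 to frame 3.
33° clockwise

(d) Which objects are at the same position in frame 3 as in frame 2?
none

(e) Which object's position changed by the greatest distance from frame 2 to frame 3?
the orange triangle

(moved 3.5; next 3.1)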